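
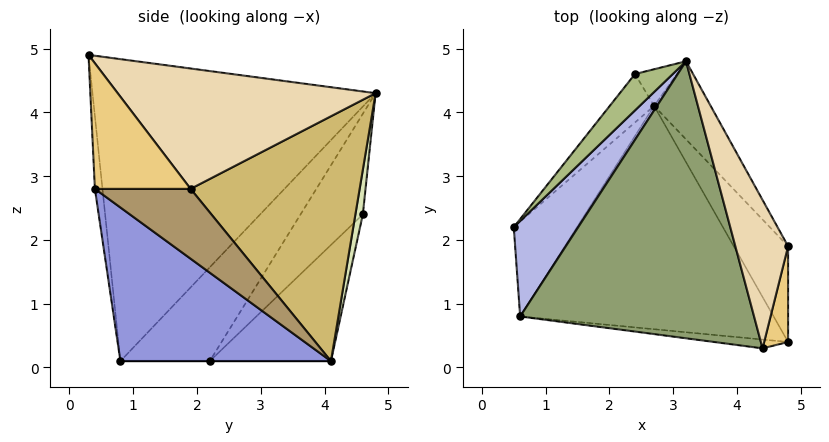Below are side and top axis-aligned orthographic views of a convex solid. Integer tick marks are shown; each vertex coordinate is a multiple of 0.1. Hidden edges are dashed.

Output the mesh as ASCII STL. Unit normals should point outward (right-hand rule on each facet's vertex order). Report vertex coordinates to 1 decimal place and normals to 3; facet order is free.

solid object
 facet normal -0.057 -0.997 -0.058
  outer loop
   vertex 0.6 0.8 0.1
   vertex 4.8 0.4 2.8
   vertex 4.4 0.3 4.9
  endloop
 endfacet
 facet normal 0.000 0.000 -1.000
  outer loop
   vertex 0.6 0.8 0.1
   vertex 0.5 2.2 0.1
   vertex 2.7 4.1 0.1
  endloop
 endfacet
 facet normal 0.492 -0.313 -0.812
  outer loop
   vertex 0.6 0.8 0.1
   vertex 2.7 4.1 0.1
   vertex 4.8 0.4 2.8
  endloop
 endfacet
 facet normal -0.823 -0.059 0.565
  outer loop
   vertex 0.6 0.8 0.1
   vertex 3.2 4.8 4.3
   vertex 0.5 2.2 0.1
  endloop
 endfacet
 facet normal -0.784 -0.128 0.607
  outer loop
   vertex 0.6 0.8 0.1
   vertex 4.4 0.3 4.9
   vertex 3.2 4.8 4.3
  endloop
 endfacet
 facet normal -0.868 0.375 0.326
  outer loop
   vertex 2.4 4.6 2.4
   vertex 0.5 2.2 0.1
   vertex 3.2 4.8 4.3
  endloop
 endfacet
 facet normal -0.634 0.734 -0.242
  outer loop
   vertex 2.4 4.6 2.4
   vertex 2.7 4.1 0.1
   vertex 0.5 2.2 0.1
  endloop
 endfacet
 facet normal 0.196 0.963 -0.184
  outer loop
   vertex 2.4 4.6 2.4
   vertex 3.2 4.8 4.3
   vertex 2.7 4.1 0.1
  endloop
 endfacet
 facet normal 0.789 0.000 -0.614
  outer loop
   vertex 4.8 1.9 2.8
   vertex 4.8 0.4 2.8
   vertex 2.7 4.1 0.1
  endloop
 endfacet
 facet normal 0.815 0.547 -0.188
  outer loop
   vertex 4.8 1.9 2.8
   vertex 2.7 4.1 0.1
   vertex 3.2 4.8 4.3
  endloop
 endfacet
 facet normal 0.982 0.000 0.187
  outer loop
   vertex 4.8 1.9 2.8
   vertex 4.4 0.3 4.9
   vertex 4.8 0.4 2.8
  endloop
 endfacet
 facet normal 0.878 0.285 0.385
  outer loop
   vertex 4.8 1.9 2.8
   vertex 3.2 4.8 4.3
   vertex 4.4 0.3 4.9
  endloop
 endfacet
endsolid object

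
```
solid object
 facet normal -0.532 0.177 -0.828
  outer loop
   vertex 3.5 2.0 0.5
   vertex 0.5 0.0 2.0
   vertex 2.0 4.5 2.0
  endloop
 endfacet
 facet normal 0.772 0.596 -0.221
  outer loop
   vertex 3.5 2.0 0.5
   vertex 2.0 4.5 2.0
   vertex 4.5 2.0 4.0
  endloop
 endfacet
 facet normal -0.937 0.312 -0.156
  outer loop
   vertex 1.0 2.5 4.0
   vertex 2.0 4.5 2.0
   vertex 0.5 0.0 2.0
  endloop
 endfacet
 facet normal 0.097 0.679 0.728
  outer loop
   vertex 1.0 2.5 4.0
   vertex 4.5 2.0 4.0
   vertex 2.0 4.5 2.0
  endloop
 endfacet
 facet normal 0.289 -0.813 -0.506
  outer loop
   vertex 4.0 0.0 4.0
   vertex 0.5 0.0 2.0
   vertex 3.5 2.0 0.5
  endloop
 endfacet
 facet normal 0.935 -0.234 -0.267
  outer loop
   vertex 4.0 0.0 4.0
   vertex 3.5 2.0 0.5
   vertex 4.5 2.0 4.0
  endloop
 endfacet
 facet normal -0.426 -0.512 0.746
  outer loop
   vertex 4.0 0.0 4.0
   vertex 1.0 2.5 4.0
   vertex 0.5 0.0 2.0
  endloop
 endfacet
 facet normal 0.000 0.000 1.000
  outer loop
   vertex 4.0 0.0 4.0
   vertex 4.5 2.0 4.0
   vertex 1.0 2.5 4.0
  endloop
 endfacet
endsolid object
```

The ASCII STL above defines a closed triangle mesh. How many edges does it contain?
12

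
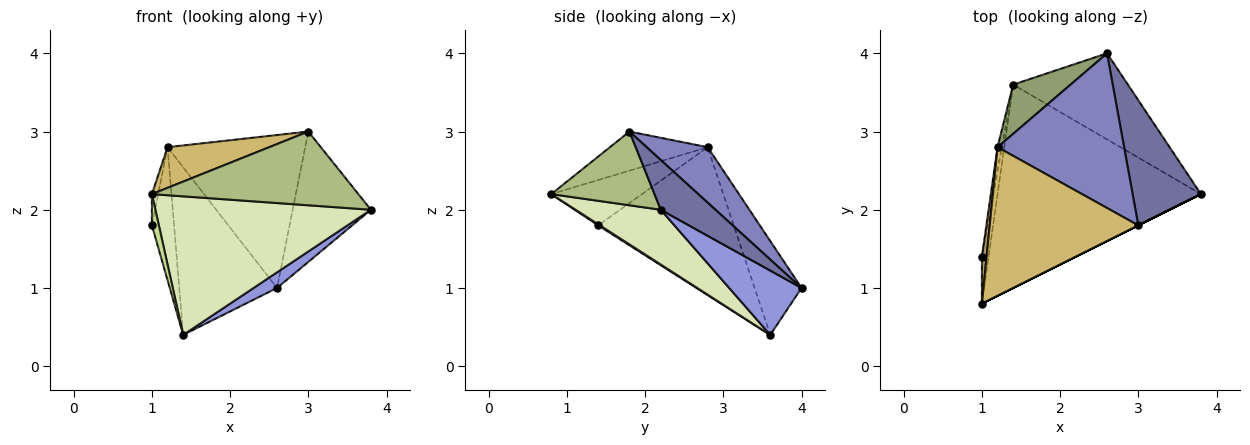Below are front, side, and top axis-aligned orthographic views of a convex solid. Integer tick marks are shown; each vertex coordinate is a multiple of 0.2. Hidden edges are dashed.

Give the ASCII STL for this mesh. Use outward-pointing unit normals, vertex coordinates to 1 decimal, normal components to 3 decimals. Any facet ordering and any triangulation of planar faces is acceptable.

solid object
 facet normal 0.451 0.644 0.618
  outer loop
   vertex 3.0 1.8 3.0
   vertex 3.8 2.2 2.0
   vertex 2.6 4.0 1.0
  endloop
 endfacet
 facet normal 0.297 0.671 0.679
  outer loop
   vertex 1.2 2.8 2.8
   vertex 3.0 1.8 3.0
   vertex 2.6 4.0 1.0
  endloop
 endfacet
 facet normal 0.483 -0.157 -0.862
  outer loop
   vertex 1.4 3.6 0.4
   vertex 2.6 4.0 1.0
   vertex 3.8 2.2 2.0
  endloop
 endfacet
 facet normal -0.987 0.161 -0.028
  outer loop
   vertex 1.4 3.6 0.4
   vertex 1.0 1.4 1.8
   vertex 1.2 2.8 2.8
  endloop
 endfacet
 facet normal -0.418 0.872 0.256
  outer loop
   vertex 1.4 3.6 0.4
   vertex 1.2 2.8 2.8
   vertex 2.6 4.0 1.0
  endloop
 endfacet
 facet normal 0.447 -0.894 0.000
  outer loop
   vertex 1.0 0.8 2.2
   vertex 3.8 2.2 2.0
   vertex 3.0 1.8 3.0
  endloop
 endfacet
 facet normal 0.137 -0.549 -0.824
  outer loop
   vertex 1.0 0.8 2.2
   vertex 1.0 1.4 1.8
   vertex 1.4 3.6 0.4
  endloop
 endfacet
 facet normal 0.217 -0.550 -0.807
  outer loop
   vertex 1.0 0.8 2.2
   vertex 1.4 3.6 0.4
   vertex 3.8 2.2 2.0
  endloop
 endfacet
 facet normal -0.992 0.068 0.103
  outer loop
   vertex 1.0 0.8 2.2
   vertex 1.2 2.8 2.8
   vertex 1.0 1.4 1.8
  endloop
 endfacet
 facet normal -0.246 -0.256 0.935
  outer loop
   vertex 1.0 0.8 2.2
   vertex 3.0 1.8 3.0
   vertex 1.2 2.8 2.8
  endloop
 endfacet
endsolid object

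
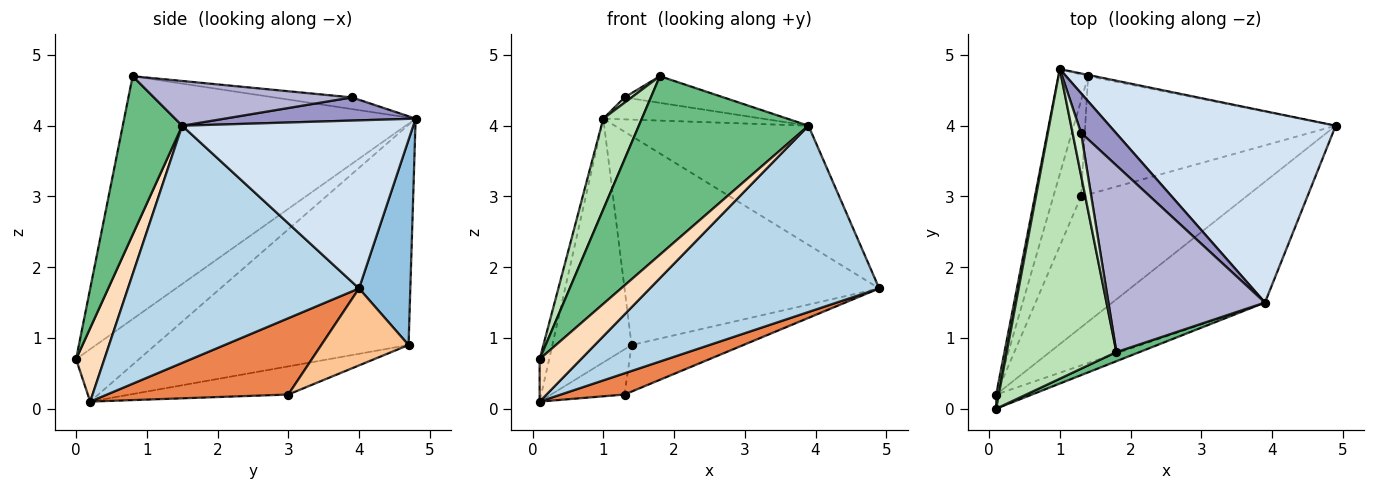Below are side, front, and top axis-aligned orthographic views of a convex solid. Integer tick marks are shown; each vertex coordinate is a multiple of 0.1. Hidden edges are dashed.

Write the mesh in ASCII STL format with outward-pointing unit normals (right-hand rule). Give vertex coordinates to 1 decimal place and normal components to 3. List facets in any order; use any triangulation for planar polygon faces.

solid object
 facet normal -0.947 0.296 -0.128
  outer loop
   vertex 1.4 4.7 0.9
   vertex 0.1 0.2 0.1
   vertex 1.0 4.8 4.1
  endloop
 endfacet
 facet normal 0.197 0.980 -0.006
  outer loop
   vertex 1.4 4.7 0.9
   vertex 1.0 4.8 4.1
   vertex 4.9 4.0 1.7
  endloop
 endfacet
 facet normal 0.646 -0.641 -0.416
  outer loop
   vertex 3.9 1.5 4.0
   vertex 0.1 0.2 0.1
   vertex 4.9 4.0 1.7
  endloop
 endfacet
 facet normal 0.534 0.447 0.718
  outer loop
   vertex 3.9 1.5 4.0
   vertex 4.9 4.0 1.7
   vertex 1.0 4.8 4.1
  endloop
 endfacet
 facet normal 0.415 -0.146 -0.898
  outer loop
   vertex 1.3 3.0 0.2
   vertex 4.9 4.0 1.7
   vertex 0.1 0.2 0.1
  endloop
 endfacet
 facet normal -0.677 0.314 -0.666
  outer loop
   vertex 1.3 3.0 0.2
   vertex 0.1 0.2 0.1
   vertex 1.4 4.7 0.9
  endloop
 endfacet
 facet normal 0.275 0.352 -0.895
  outer loop
   vertex 1.3 3.0 0.2
   vertex 1.4 4.7 0.9
   vertex 4.9 4.0 1.7
  endloop
 endfacet
 facet normal 0.544 -0.796 -0.265
  outer loop
   vertex 0.1 0.0 0.7
   vertex 0.1 0.2 0.1
   vertex 3.9 1.5 4.0
  endloop
 endfacet
 facet normal 0.330 -0.943 0.048
  outer loop
   vertex 0.1 0.0 0.7
   vertex 3.9 1.5 4.0
   vertex 1.8 0.8 4.7
  endloop
 endfacet
 facet normal -0.987 0.150 0.050
  outer loop
   vertex 0.1 0.0 0.7
   vertex 1.0 4.8 4.1
   vertex 0.1 0.2 0.1
  endloop
 endfacet
 facet normal -0.905 -0.120 0.409
  outer loop
   vertex 0.1 0.0 0.7
   vertex 1.8 0.8 4.7
   vertex 1.0 4.8 4.1
  endloop
 endfacet
 facet normal -0.807 -0.073 0.587
  outer loop
   vertex 1.3 3.9 4.4
   vertex 1.0 4.8 4.1
   vertex 1.8 0.8 4.7
  endloop
 endfacet
 facet normal 0.504 0.420 0.755
  outer loop
   vertex 1.3 3.9 4.4
   vertex 3.9 1.5 4.0
   vertex 1.0 4.8 4.1
  endloop
 endfacet
 facet normal 0.272 0.136 0.953
  outer loop
   vertex 1.3 3.9 4.4
   vertex 1.8 0.8 4.7
   vertex 3.9 1.5 4.0
  endloop
 endfacet
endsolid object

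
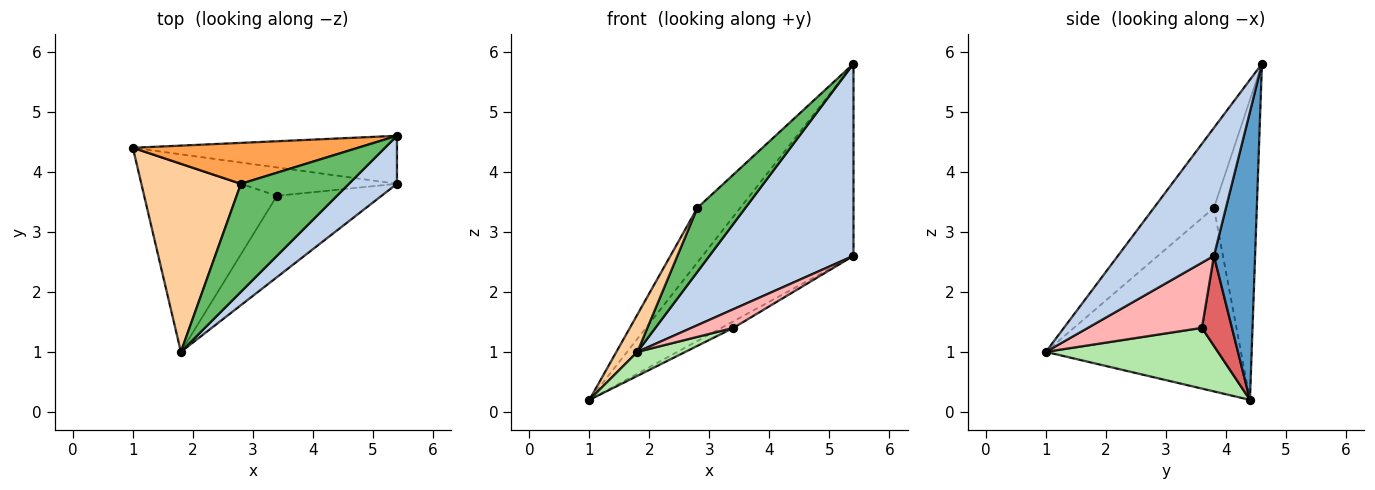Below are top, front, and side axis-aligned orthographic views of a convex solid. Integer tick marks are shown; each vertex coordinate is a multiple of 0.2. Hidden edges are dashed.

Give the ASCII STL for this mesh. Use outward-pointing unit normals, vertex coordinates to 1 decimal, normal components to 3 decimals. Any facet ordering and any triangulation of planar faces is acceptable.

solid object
 facet normal 0.256 0.938 -0.234
  outer loop
   vertex 5.4 3.8 2.6
   vertex 1.0 4.4 0.2
   vertex 5.4 4.6 5.8
  endloop
 endfacet
 facet normal 0.543 -0.815 0.204
  outer loop
   vertex 5.4 3.8 2.6
   vertex 5.4 4.6 5.8
   vertex 1.8 1.0 1.0
  endloop
 endfacet
 facet normal -0.625 0.625 0.469
  outer loop
   vertex 2.8 3.8 3.4
   vertex 5.4 4.6 5.8
   vertex 1.0 4.4 0.2
  endloop
 endfacet
 facet normal -0.875 -0.094 0.475
  outer loop
   vertex 2.8 3.8 3.4
   vertex 1.0 4.4 0.2
   vertex 1.8 1.0 1.0
  endloop
 endfacet
 facet normal -0.537 -0.430 0.726
  outer loop
   vertex 2.8 3.8 3.4
   vertex 1.8 1.0 1.0
   vertex 5.4 4.6 5.8
  endloop
 endfacet
 facet normal 0.413 -0.115 -0.903
  outer loop
   vertex 3.4 3.6 1.4
   vertex 1.8 1.0 1.0
   vertex 1.0 4.4 0.2
  endloop
 endfacet
 facet normal 0.490 0.196 -0.849
  outer loop
   vertex 3.4 3.6 1.4
   vertex 1.0 4.4 0.2
   vertex 5.4 3.8 2.6
  endloop
 endfacet
 facet normal 0.519 -0.191 -0.833
  outer loop
   vertex 3.4 3.6 1.4
   vertex 5.4 3.8 2.6
   vertex 1.8 1.0 1.0
  endloop
 endfacet
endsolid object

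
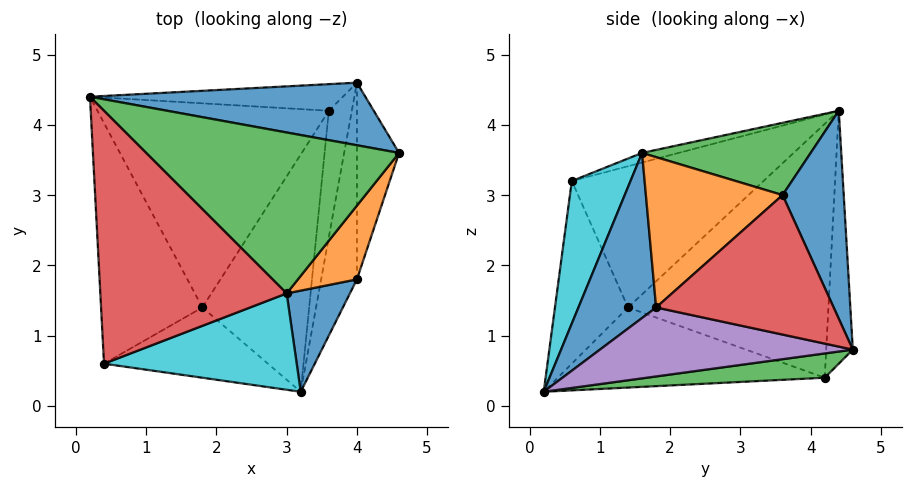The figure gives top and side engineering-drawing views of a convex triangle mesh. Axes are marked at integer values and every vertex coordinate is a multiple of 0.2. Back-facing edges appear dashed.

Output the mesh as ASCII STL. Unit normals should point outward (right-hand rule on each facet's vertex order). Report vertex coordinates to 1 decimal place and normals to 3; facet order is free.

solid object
 facet normal 0.257 0.904 0.341
  outer loop
   vertex 4.0 4.6 0.8
   vertex 0.2 4.4 4.2
   vertex 4.6 3.6 3.0
  endloop
 endfacet
 facet normal -0.408 0.816 -0.408
  outer loop
   vertex 3.6 4.2 0.4
   vertex 0.2 4.4 4.2
   vertex 4.0 4.6 0.8
  endloop
 endfacet
 facet normal 0.725 -0.038 -0.687
  outer loop
   vertex 3.6 4.2 0.4
   vertex 4.0 4.6 0.8
   vertex 3.2 0.2 0.2
  endloop
 endfacet
 facet normal 0.955 -0.062 -0.289
  outer loop
   vertex 4.0 1.8 1.4
   vertex 4.0 4.6 0.8
   vertex 4.6 3.6 3.0
  endloop
 endfacet
 facet normal 0.883 -0.098 -0.458
  outer loop
   vertex 4.0 1.8 1.4
   vertex 3.2 0.2 0.2
   vertex 4.0 4.6 0.8
  endloop
 endfacet
 facet normal -0.730 -0.196 -0.655
  outer loop
   vertex 1.8 1.4 1.4
   vertex 3.2 0.2 0.2
   vertex 0.4 0.6 3.2
  endloop
 endfacet
 facet normal -0.597 0.100 -0.796
  outer loop
   vertex 1.8 1.4 1.4
   vertex 3.6 4.2 0.4
   vertex 3.2 0.2 0.2
  endloop
 endfacet
 facet normal -0.808 0.110 -0.579
  outer loop
   vertex 1.8 1.4 1.4
   vertex 0.4 0.6 3.2
   vertex 0.2 4.4 4.2
  endloop
 endfacet
 facet normal -0.720 0.228 -0.656
  outer loop
   vertex 1.8 1.4 1.4
   vertex 0.2 4.4 4.2
   vertex 3.6 4.2 0.4
  endloop
 endfacet
 facet normal 0.281 -0.882 0.380
  outer loop
   vertex 3.0 1.6 3.6
   vertex 0.4 0.6 3.2
   vertex 3.2 0.2 0.2
  endloop
 endfacet
 facet normal 0.752 -0.592 0.288
  outer loop
   vertex 3.0 1.6 3.6
   vertex 3.2 0.2 0.2
   vertex 4.0 1.8 1.4
  endloop
 endfacet
 facet normal 0.786 -0.536 0.308
  outer loop
   vertex 3.0 1.6 3.6
   vertex 4.0 1.8 1.4
   vertex 4.6 3.6 3.0
  endloop
 endfacet
 facet normal 0.274 0.069 0.959
  outer loop
   vertex 3.0 1.6 3.6
   vertex 4.6 3.6 3.0
   vertex 0.2 4.4 4.2
  endloop
 endfacet
 facet normal -0.050 -0.257 0.965
  outer loop
   vertex 3.0 1.6 3.6
   vertex 0.2 4.4 4.2
   vertex 0.4 0.6 3.2
  endloop
 endfacet
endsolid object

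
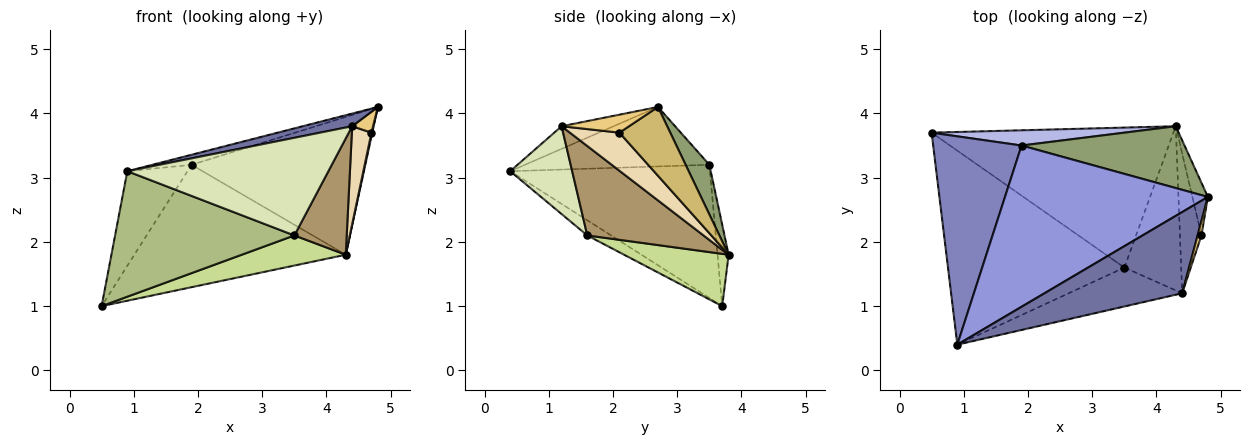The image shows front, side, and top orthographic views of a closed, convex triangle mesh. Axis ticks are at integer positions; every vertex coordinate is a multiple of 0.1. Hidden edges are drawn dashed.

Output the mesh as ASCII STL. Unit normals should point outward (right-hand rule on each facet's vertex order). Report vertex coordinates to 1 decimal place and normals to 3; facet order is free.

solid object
 facet normal -0.160 -0.152 0.975
  outer loop
   vertex 4.4 1.2 3.8
   vertex 4.8 2.7 4.1
   vertex 0.9 0.4 3.1
  endloop
 endfacet
 facet normal -0.808 0.243 0.536
  outer loop
   vertex 1.9 3.5 3.2
   vertex 0.5 3.7 1.0
   vertex 0.9 0.4 3.1
  endloop
 endfacet
 facet normal -0.281 0.060 0.958
  outer loop
   vertex 1.9 3.5 3.2
   vertex 0.9 0.4 3.1
   vertex 4.8 2.7 4.1
  endloop
 endfacet
 facet normal -0.052 0.991 0.123
  outer loop
   vertex 1.9 3.5 3.2
   vertex 4.3 3.8 1.8
   vertex 0.5 3.7 1.0
  endloop
 endfacet
 facet normal 0.124 0.905 0.406
  outer loop
   vertex 1.9 3.5 3.2
   vertex 4.8 2.7 4.1
   vertex 4.3 3.8 1.8
  endloop
 endfacet
 facet normal -0.072 -0.542 -0.837
  outer loop
   vertex 3.5 1.6 2.1
   vertex 0.9 0.4 3.1
   vertex 0.5 3.7 1.0
  endloop
 endfacet
 facet normal 0.207 -0.206 -0.957
  outer loop
   vertex 3.5 1.6 2.1
   vertex 0.5 3.7 1.0
   vertex 4.3 3.8 1.8
  endloop
 endfacet
 facet normal 0.275 -0.893 -0.356
  outer loop
   vertex 3.5 1.6 2.1
   vertex 4.4 1.2 3.8
   vertex 0.9 0.4 3.1
  endloop
 endfacet
 facet normal 0.789 -0.355 -0.501
  outer loop
   vertex 3.5 1.6 2.1
   vertex 4.3 3.8 1.8
   vertex 4.4 1.2 3.8
  endloop
 endfacet
 facet normal 0.975 -0.016 -0.220
  outer loop
   vertex 4.7 2.1 3.7
   vertex 4.3 3.8 1.8
   vertex 4.8 2.7 4.1
  endloop
 endfacet
 facet normal 0.936 -0.290 0.201
  outer loop
   vertex 4.7 2.1 3.7
   vertex 4.8 2.7 4.1
   vertex 4.4 1.2 3.8
  endloop
 endfacet
 facet normal 0.823 -0.326 -0.465
  outer loop
   vertex 4.7 2.1 3.7
   vertex 4.4 1.2 3.8
   vertex 4.3 3.8 1.8
  endloop
 endfacet
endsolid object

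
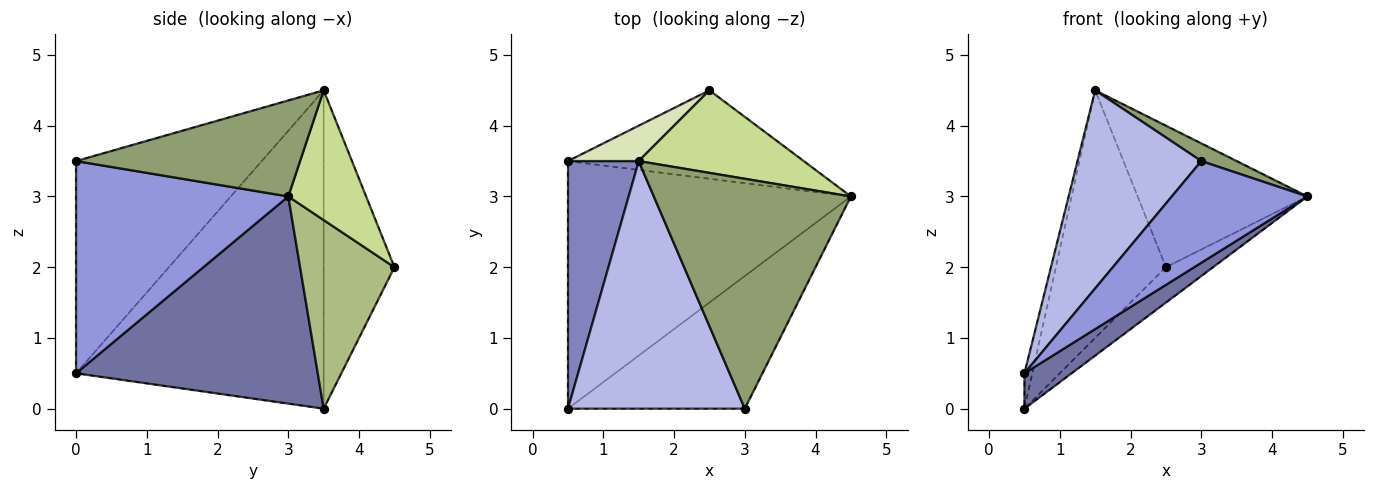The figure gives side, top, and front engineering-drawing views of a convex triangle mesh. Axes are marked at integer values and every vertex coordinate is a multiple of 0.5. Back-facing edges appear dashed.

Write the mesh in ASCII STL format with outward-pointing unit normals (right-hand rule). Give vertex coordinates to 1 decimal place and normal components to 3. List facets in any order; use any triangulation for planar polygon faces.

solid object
 facet normal 0.587 -0.115 -0.802
  outer loop
   vertex 0.5 3.5 0.0
   vertex 4.5 3.0 3.0
   vertex 0.5 0.0 0.5
  endloop
 endfacet
 facet normal -0.976 0.031 0.217
  outer loop
   vertex 1.5 3.5 4.5
   vertex 0.5 3.5 0.0
   vertex 0.5 0.0 0.5
  endloop
 endfacet
 facet normal 0.690 -0.441 -0.575
  outer loop
   vertex 3.0 0.0 3.5
   vertex 0.5 0.0 0.5
   vertex 4.5 3.0 3.0
  endloop
 endfacet
 facet normal -0.684 -0.456 0.570
  outer loop
   vertex 3.0 0.0 3.5
   vertex 1.5 3.5 4.5
   vertex 0.5 0.0 0.5
  endloop
 endfacet
 facet normal 0.437 -0.069 0.897
  outer loop
   vertex 3.0 0.0 3.5
   vertex 4.5 3.0 3.0
   vertex 1.5 3.5 4.5
  endloop
 endfacet
 facet normal 0.596 0.298 -0.745
  outer loop
   vertex 2.5 4.5 2.0
   vertex 4.5 3.0 3.0
   vertex 0.5 3.5 0.0
  endloop
 endfacet
 facet normal 0.368 0.803 0.468
  outer loop
   vertex 2.5 4.5 2.0
   vertex 1.5 3.5 4.5
   vertex 4.5 3.0 3.0
  endloop
 endfacet
 facet normal -0.537 0.835 0.119
  outer loop
   vertex 2.5 4.5 2.0
   vertex 0.5 3.5 0.0
   vertex 1.5 3.5 4.5
  endloop
 endfacet
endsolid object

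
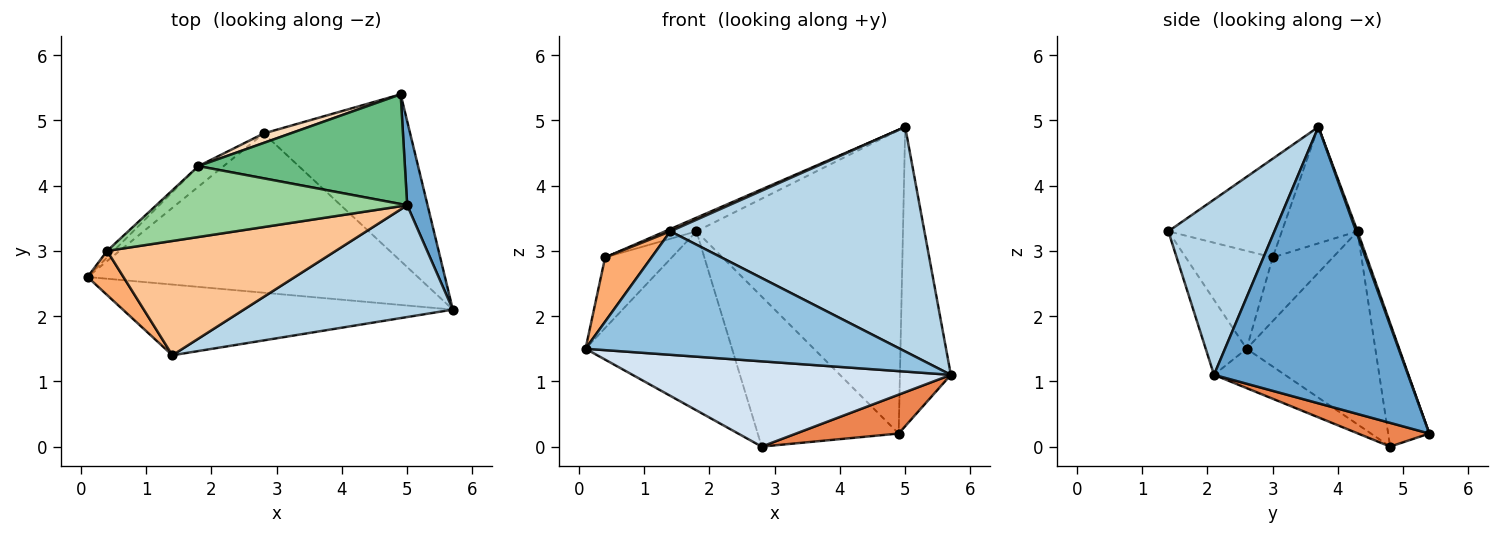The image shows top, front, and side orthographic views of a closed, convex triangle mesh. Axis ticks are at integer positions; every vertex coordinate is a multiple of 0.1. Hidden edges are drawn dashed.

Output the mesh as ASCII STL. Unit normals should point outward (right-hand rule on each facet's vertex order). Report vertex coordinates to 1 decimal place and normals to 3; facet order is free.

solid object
 facet normal 0.965 0.253 0.071
  outer loop
   vertex 5.0 3.7 4.9
   vertex 5.7 2.1 1.1
   vertex 4.9 5.4 0.2
  endloop
 endfacet
 facet normal -0.112 -0.862 -0.494
  outer loop
   vertex 1.4 1.4 3.3
   vertex 0.1 2.6 1.5
   vertex 5.7 2.1 1.1
  endloop
 endfacet
 facet normal 0.350 -0.838 0.418
  outer loop
   vertex 1.4 1.4 3.3
   vertex 5.7 2.1 1.1
   vertex 5.0 3.7 4.9
  endloop
 endfacet
 facet normal -0.105 -0.469 -0.877
  outer loop
   vertex 2.8 4.8 0.0
   vertex 5.7 2.1 1.1
   vertex 0.1 2.6 1.5
  endloop
 endfacet
 facet normal 0.156 -0.225 -0.962
  outer loop
   vertex 2.8 4.8 0.0
   vertex 4.9 5.4 0.2
   vertex 5.7 2.1 1.1
  endloop
 endfacet
 facet normal -0.840 -0.448 0.308
  outer loop
   vertex 0.4 3.0 2.9
   vertex 0.1 2.6 1.5
   vertex 1.4 1.4 3.3
  endloop
 endfacet
 facet normal -0.396 -0.018 0.918
  outer loop
   vertex 0.4 3.0 2.9
   vertex 1.4 1.4 3.3
   vertex 5.0 3.7 4.9
  endloop
 endfacet
 facet normal -0.280 0.958 0.060
  outer loop
   vertex 1.8 4.3 3.3
   vertex 4.9 5.4 0.2
   vertex 2.8 4.8 0.0
  endloop
 endfacet
 facet normal 0.006 0.940 0.340
  outer loop
   vertex 1.8 4.3 3.3
   vertex 5.0 3.7 4.9
   vertex 4.9 5.4 0.2
  endloop
 endfacet
 facet normal -0.415 0.172 0.894
  outer loop
   vertex 1.8 4.3 3.3
   vertex 0.4 3.0 2.9
   vertex 5.0 3.7 4.9
  endloop
 endfacet
 facet normal -0.658 0.748 -0.086
  outer loop
   vertex 1.8 4.3 3.3
   vertex 2.8 4.8 0.0
   vertex 0.1 2.6 1.5
  endloop
 endfacet
 facet normal -0.668 0.741 -0.068
  outer loop
   vertex 1.8 4.3 3.3
   vertex 0.1 2.6 1.5
   vertex 0.4 3.0 2.9
  endloop
 endfacet
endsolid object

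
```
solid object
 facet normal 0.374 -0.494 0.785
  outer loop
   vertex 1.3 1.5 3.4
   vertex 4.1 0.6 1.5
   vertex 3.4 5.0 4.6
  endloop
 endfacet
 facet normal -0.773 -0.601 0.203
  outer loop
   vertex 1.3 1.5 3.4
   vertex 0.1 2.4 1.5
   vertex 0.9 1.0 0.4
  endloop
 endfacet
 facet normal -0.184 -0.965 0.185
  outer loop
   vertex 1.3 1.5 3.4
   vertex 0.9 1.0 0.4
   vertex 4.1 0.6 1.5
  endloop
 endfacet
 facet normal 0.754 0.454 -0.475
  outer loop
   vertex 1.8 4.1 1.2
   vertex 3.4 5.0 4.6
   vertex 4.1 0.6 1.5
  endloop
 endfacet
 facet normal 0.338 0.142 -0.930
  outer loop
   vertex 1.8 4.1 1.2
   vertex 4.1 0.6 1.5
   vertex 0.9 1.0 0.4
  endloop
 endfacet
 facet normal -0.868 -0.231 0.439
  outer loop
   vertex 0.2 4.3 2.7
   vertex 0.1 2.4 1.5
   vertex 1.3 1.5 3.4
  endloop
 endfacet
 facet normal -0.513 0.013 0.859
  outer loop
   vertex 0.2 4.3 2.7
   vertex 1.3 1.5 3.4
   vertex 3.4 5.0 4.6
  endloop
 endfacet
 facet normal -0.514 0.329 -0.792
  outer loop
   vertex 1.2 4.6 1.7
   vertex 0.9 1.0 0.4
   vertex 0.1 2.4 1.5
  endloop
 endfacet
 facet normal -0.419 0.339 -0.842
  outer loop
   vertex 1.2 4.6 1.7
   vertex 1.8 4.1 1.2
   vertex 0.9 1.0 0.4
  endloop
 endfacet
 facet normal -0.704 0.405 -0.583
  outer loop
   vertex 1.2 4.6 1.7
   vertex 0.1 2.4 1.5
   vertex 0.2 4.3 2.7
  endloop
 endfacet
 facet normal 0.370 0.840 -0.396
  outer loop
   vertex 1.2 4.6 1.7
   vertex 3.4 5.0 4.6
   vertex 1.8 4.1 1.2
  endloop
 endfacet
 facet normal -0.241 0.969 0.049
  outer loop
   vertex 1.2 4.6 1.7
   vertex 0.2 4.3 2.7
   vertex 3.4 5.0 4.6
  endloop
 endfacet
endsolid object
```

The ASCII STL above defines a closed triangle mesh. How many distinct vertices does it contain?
8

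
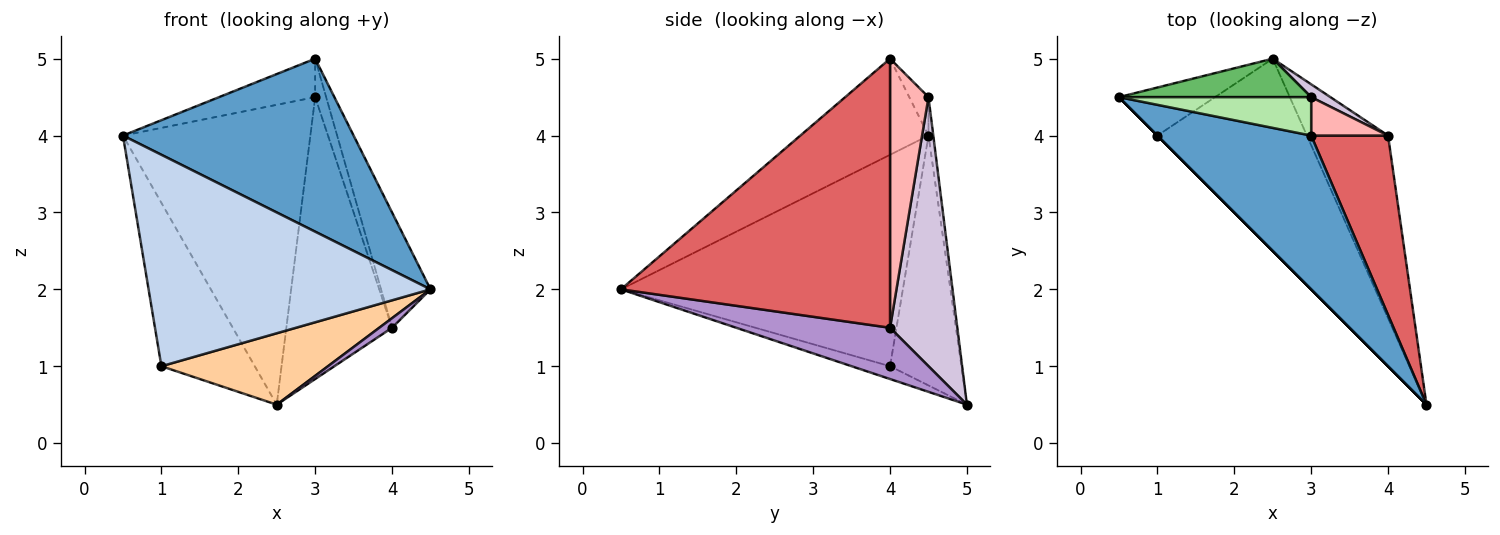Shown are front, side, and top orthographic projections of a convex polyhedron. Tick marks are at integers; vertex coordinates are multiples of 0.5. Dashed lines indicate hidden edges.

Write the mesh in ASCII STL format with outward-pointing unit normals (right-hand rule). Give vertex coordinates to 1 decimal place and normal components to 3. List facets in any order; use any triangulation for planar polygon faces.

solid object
 facet normal -0.383 -0.690 0.614
  outer loop
   vertex 3.0 4.0 5.0
   vertex 0.5 4.5 4.0
   vertex 4.5 0.5 2.0
  endloop
 endfacet
 facet normal -0.707 -0.707 0.000
  outer loop
   vertex 1.0 4.0 1.0
   vertex 4.5 0.5 2.0
   vertex 0.5 4.5 4.0
  endloop
 endfacet
 facet normal -0.592 0.774 -0.228
  outer loop
   vertex 1.0 4.0 1.0
   vertex 0.5 4.5 4.0
   vertex 2.5 5.0 0.5
  endloop
 endfacet
 facet normal -0.080 -0.347 -0.934
  outer loop
   vertex 1.0 4.0 1.0
   vertex 2.5 5.0 0.5
   vertex 4.5 0.5 2.0
  endloop
 endfacet
 facet normal -0.025 0.992 0.127
  outer loop
   vertex 3.0 4.5 4.5
   vertex 2.5 5.0 0.5
   vertex 0.5 4.5 4.0
  endloop
 endfacet
 facet normal -0.140 0.700 0.700
  outer loop
   vertex 3.0 4.5 4.5
   vertex 0.5 4.5 4.0
   vertex 3.0 4.0 5.0
  endloop
 endfacet
 facet normal 0.947 0.174 0.271
  outer loop
   vertex 4.0 4.0 1.5
   vertex 3.0 4.0 5.0
   vertex 4.5 0.5 2.0
  endloop
 endfacet
 facet normal 0.927 0.265 0.265
  outer loop
   vertex 4.0 4.0 1.5
   vertex 3.0 4.5 4.5
   vertex 3.0 4.0 5.0
  endloop
 endfacet
 facet normal 0.533 -0.044 -0.845
  outer loop
   vertex 4.0 4.0 1.5
   vertex 4.5 0.5 2.0
   vertex 2.5 5.0 0.5
  endloop
 endfacet
 facet normal 0.536 0.843 0.038
  outer loop
   vertex 4.0 4.0 1.5
   vertex 2.5 5.0 0.5
   vertex 3.0 4.5 4.5
  endloop
 endfacet
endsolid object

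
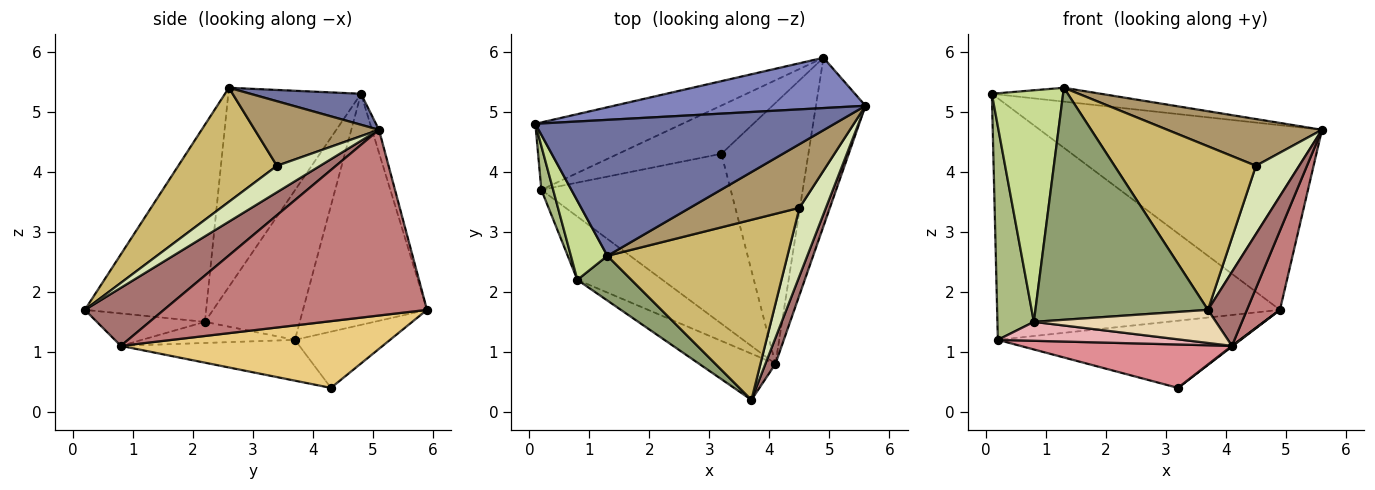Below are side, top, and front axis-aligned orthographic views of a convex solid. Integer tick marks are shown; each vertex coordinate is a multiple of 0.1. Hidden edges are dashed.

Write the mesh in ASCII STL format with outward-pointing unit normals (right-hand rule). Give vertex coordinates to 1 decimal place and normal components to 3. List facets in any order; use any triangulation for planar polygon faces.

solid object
 facet normal 0.102 0.101 0.990
  outer loop
   vertex 1.3 2.6 5.4
   vertex 5.6 5.1 4.7
   vertex 0.1 4.8 5.3
  endloop
 endfacet
 facet normal -0.024 0.965 0.263
  outer loop
   vertex 4.9 5.9 1.7
   vertex 0.1 4.8 5.3
   vertex 5.6 5.1 4.7
  endloop
 endfacet
 facet normal -0.389 0.887 -0.248
  outer loop
   vertex 4.9 5.9 1.7
   vertex 0.2 3.7 1.2
   vertex 0.1 4.8 5.3
  endloop
 endfacet
 facet normal -0.303 0.774 -0.556
  outer loop
   vertex 4.9 5.9 1.7
   vertex 3.2 4.3 0.4
   vertex 0.2 3.7 1.2
  endloop
 endfacet
 facet normal -0.568 -0.808 0.156
  outer loop
   vertex 0.8 2.2 1.5
   vertex 3.7 0.2 1.7
   vertex 1.3 2.6 5.4
  endloop
 endfacet
 facet normal -0.931 -0.358 0.073
  outer loop
   vertex 0.8 2.2 1.5
   vertex 0.1 4.8 5.3
   vertex 0.2 3.7 1.2
  endloop
 endfacet
 facet normal -0.870 -0.467 0.159
  outer loop
   vertex 0.8 2.2 1.5
   vertex 1.3 2.6 5.4
   vertex 0.1 4.8 5.3
  endloop
 endfacet
 facet normal 0.577 -0.577 0.577
  outer loop
   vertex 4.5 3.4 4.1
   vertex 3.7 0.2 1.7
   vertex 5.6 5.1 4.7
  endloop
 endfacet
 facet normal 0.429 -0.535 0.728
  outer loop
   vertex 4.5 3.4 4.1
   vertex 5.6 5.1 4.7
   vertex 1.3 2.6 5.4
  endloop
 endfacet
 facet normal 0.424 -0.609 0.670
  outer loop
   vertex 4.5 3.4 4.1
   vertex 1.3 2.6 5.4
   vertex 3.7 0.2 1.7
  endloop
 endfacet
 facet normal 0.609 -0.002 -0.793
  outer loop
   vertex 4.1 0.8 1.1
   vertex 3.2 4.3 0.4
   vertex 4.9 5.9 1.7
  endloop
 endfacet
 facet normal -0.327 -0.550 -0.768
  outer loop
   vertex 4.1 0.8 1.1
   vertex 3.7 0.2 1.7
   vertex 0.8 2.2 1.5
  endloop
 endfacet
 facet normal 0.886 -0.437 0.153
  outer loop
   vertex 4.1 0.8 1.1
   vertex 5.6 5.1 4.7
   vertex 3.7 0.2 1.7
  endloop
 endfacet
 facet normal 0.959 -0.120 -0.256
  outer loop
   vertex 4.1 0.8 1.1
   vertex 4.9 5.9 1.7
   vertex 5.6 5.1 4.7
  endloop
 endfacet
 facet normal -0.204 -0.242 -0.948
  outer loop
   vertex 4.1 0.8 1.1
   vertex 0.2 3.7 1.2
   vertex 3.2 4.3 0.4
  endloop
 endfacet
 facet normal -0.231 -0.279 -0.932
  outer loop
   vertex 4.1 0.8 1.1
   vertex 0.8 2.2 1.5
   vertex 0.2 3.7 1.2
  endloop
 endfacet
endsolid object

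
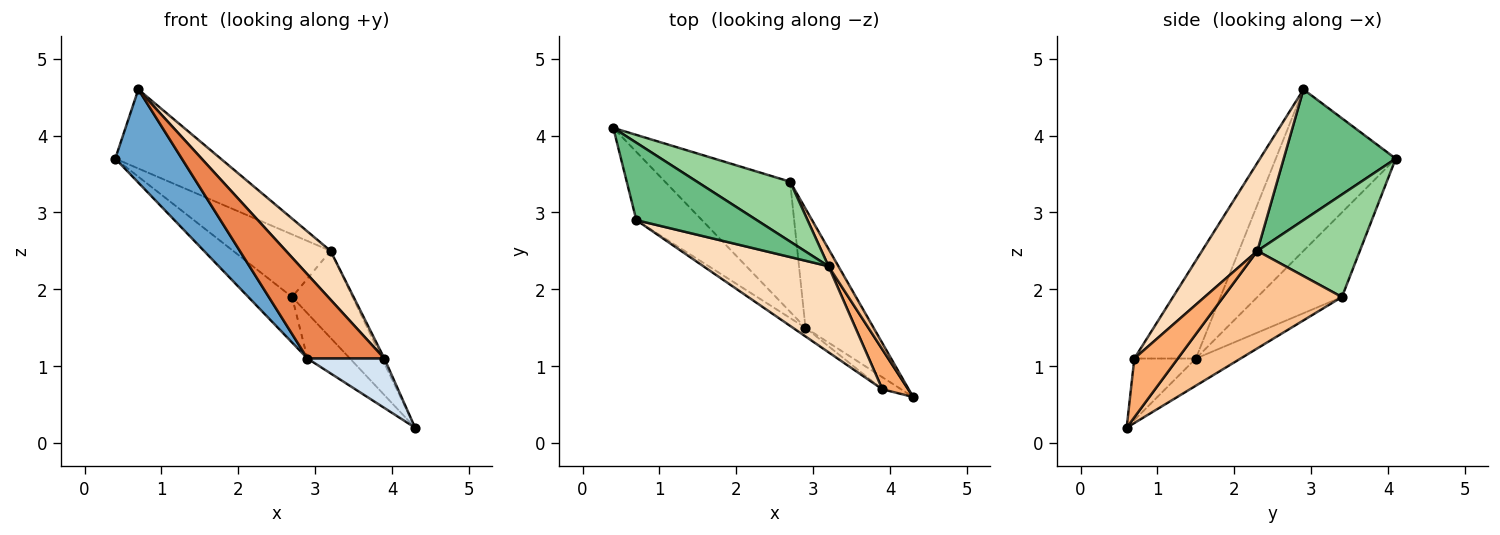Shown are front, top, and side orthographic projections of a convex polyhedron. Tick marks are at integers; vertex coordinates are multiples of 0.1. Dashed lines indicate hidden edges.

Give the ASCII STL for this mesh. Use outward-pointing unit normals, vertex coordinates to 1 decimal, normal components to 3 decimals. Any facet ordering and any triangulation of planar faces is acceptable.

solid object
 facet normal -0.824 -0.457 -0.335
  outer loop
   vertex 2.9 1.5 1.1
   vertex 0.7 2.9 4.6
   vertex 0.4 4.1 3.7
  endloop
 endfacet
 facet normal -0.538 0.278 -0.796
  outer loop
   vertex 2.9 1.5 1.1
   vertex 0.4 4.1 3.7
   vertex 2.7 3.4 1.9
  endloop
 endfacet
 facet normal -0.350 0.332 -0.876
  outer loop
   vertex 2.9 1.5 1.1
   vertex 2.7 3.4 1.9
   vertex 4.3 0.6 0.2
  endloop
 endfacet
 facet normal -0.614 -0.767 -0.187
  outer loop
   vertex 2.9 1.5 1.1
   vertex 4.3 0.6 0.2
   vertex 3.9 0.7 1.1
  endloop
 endfacet
 facet normal -0.623 -0.778 -0.080
  outer loop
   vertex 2.9 1.5 1.1
   vertex 3.9 0.7 1.1
   vertex 0.7 2.9 4.6
  endloop
 endfacet
 facet normal 0.915 0.049 0.401
  outer loop
   vertex 3.2 2.3 2.5
   vertex 3.9 0.7 1.1
   vertex 4.3 0.6 0.2
  endloop
 endfacet
 facet normal 0.887 0.452 0.090
  outer loop
   vertex 3.2 2.3 2.5
   vertex 4.3 0.6 0.2
   vertex 2.7 3.4 1.9
  endloop
 endfacet
 facet normal 0.522 -0.421 0.742
  outer loop
   vertex 3.2 2.3 2.5
   vertex 0.7 2.9 4.6
   vertex 3.9 0.7 1.1
  endloop
 endfacet
 facet normal 0.605 0.569 0.557
  outer loop
   vertex 3.2 2.3 2.5
   vertex 0.4 4.1 3.7
   vertex 0.7 2.9 4.6
  endloop
 endfacet
 facet normal 0.605 0.575 0.550
  outer loop
   vertex 3.2 2.3 2.5
   vertex 2.7 3.4 1.9
   vertex 0.4 4.1 3.7
  endloop
 endfacet
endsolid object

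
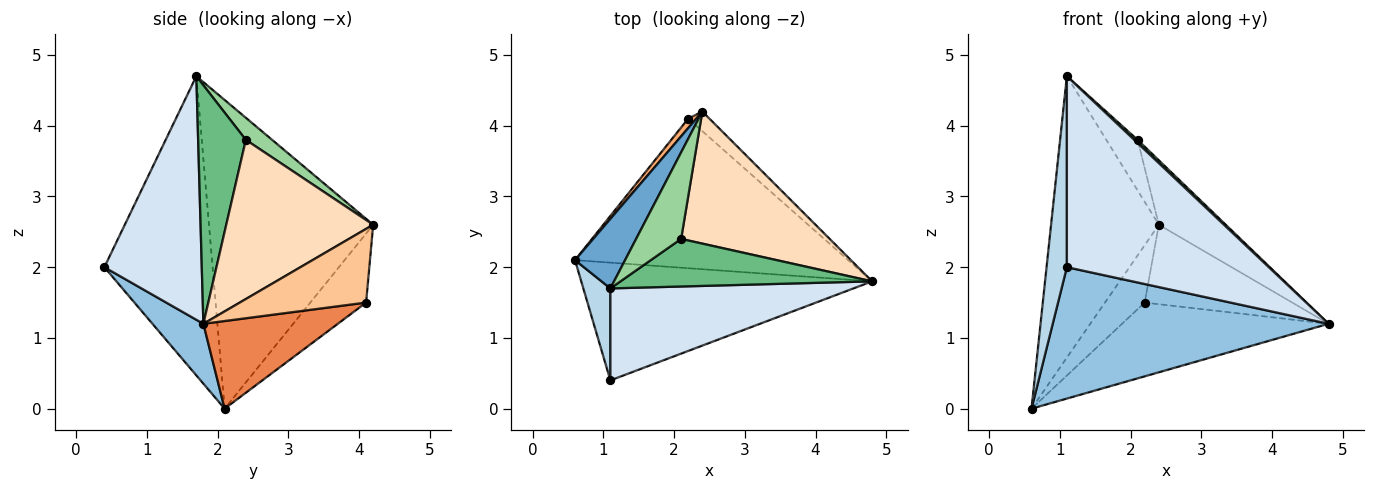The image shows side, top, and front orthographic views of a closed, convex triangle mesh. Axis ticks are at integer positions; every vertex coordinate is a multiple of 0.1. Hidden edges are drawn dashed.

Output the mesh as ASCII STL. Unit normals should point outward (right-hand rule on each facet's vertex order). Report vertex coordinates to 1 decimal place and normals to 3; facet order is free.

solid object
 facet normal -0.828 0.544 0.134
  outer loop
   vertex 1.1 1.7 4.7
   vertex 2.4 4.2 2.6
   vertex 0.6 2.1 0.0
  endloop
 endfacet
 facet normal 0.136 -0.738 -0.661
  outer loop
   vertex 1.1 0.4 2.0
   vertex 0.6 2.1 0.0
   vertex 4.8 1.8 1.2
  endloop
 endfacet
 facet normal -0.979 -0.184 0.089
  outer loop
   vertex 1.1 0.4 2.0
   vertex 1.1 1.7 4.7
   vertex 0.6 2.1 0.0
  endloop
 endfacet
 facet normal 0.399 -0.826 0.398
  outer loop
   vertex 1.1 0.4 2.0
   vertex 4.8 1.8 1.2
   vertex 1.1 1.7 4.7
  endloop
 endfacet
 facet normal 0.277 0.425 -0.862
  outer loop
   vertex 2.2 4.1 1.5
   vertex 4.8 1.8 1.2
   vertex 0.6 2.1 0.0
  endloop
 endfacet
 facet normal -0.811 0.577 0.095
  outer loop
   vertex 2.2 4.1 1.5
   vertex 0.6 2.1 0.0
   vertex 2.4 4.2 2.6
  endloop
 endfacet
 facet normal 0.639 0.747 -0.184
  outer loop
   vertex 2.2 4.1 1.5
   vertex 2.4 4.2 2.6
   vertex 4.8 1.8 1.2
  endloop
 endfacet
 facet normal 0.694 0.316 0.647
  outer loop
   vertex 2.1 2.4 3.8
   vertex 4.8 1.8 1.2
   vertex 2.4 4.2 2.6
  endloop
 endfacet
 facet normal 0.687 -0.049 0.725
  outer loop
   vertex 2.1 2.4 3.8
   vertex 1.1 1.7 4.7
   vertex 4.8 1.8 1.2
  endloop
 endfacet
 facet normal 0.390 0.465 0.795
  outer loop
   vertex 2.1 2.4 3.8
   vertex 2.4 4.2 2.6
   vertex 1.1 1.7 4.7
  endloop
 endfacet
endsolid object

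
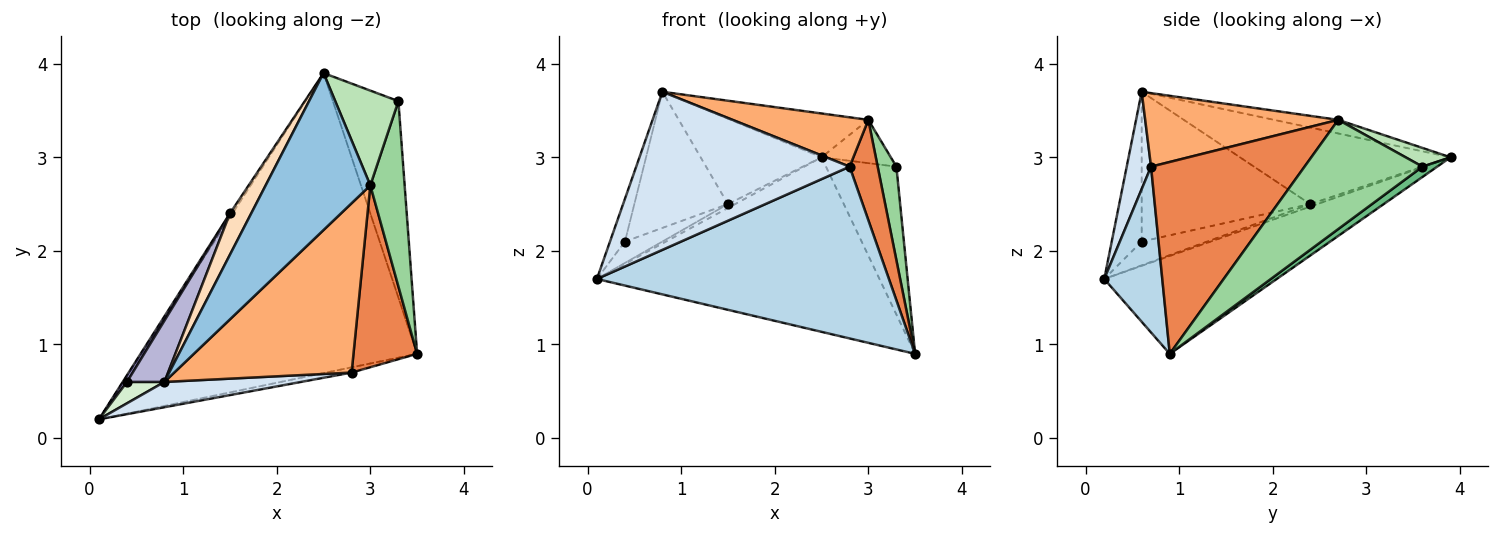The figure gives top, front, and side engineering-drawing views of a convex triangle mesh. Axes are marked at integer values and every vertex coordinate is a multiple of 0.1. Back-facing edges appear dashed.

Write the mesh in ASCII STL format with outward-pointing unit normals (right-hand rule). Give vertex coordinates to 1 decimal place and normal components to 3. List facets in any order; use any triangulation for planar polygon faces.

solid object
 facet normal -0.293 0.481 -0.826
  outer loop
   vertex 2.5 3.9 3.0
   vertex 3.5 0.9 0.9
   vertex 0.1 0.2 1.7
  endloop
 endfacet
 facet normal -0.124 0.267 0.956
  outer loop
   vertex 3.0 2.7 3.4
   vertex 2.5 3.9 3.0
   vertex 0.8 0.6 3.7
  endloop
 endfacet
 facet normal 0.195 -0.980 -0.030
  outer loop
   vertex 2.8 0.7 2.9
   vertex 0.1 0.2 1.7
   vertex 3.5 0.9 0.9
  endloop
 endfacet
 facet normal 0.112 -0.981 0.157
  outer loop
   vertex 2.8 0.7 2.9
   vertex 0.8 0.6 3.7
   vertex 0.1 0.2 1.7
  endloop
 endfacet
 facet normal 0.935 -0.171 0.310
  outer loop
   vertex 2.8 0.7 2.9
   vertex 3.5 0.9 0.9
   vertex 3.0 2.7 3.4
  endloop
 endfacet
 facet normal 0.370 -0.260 0.892
  outer loop
   vertex 2.8 0.7 2.9
   vertex 3.0 2.7 3.4
   vertex 0.8 0.6 3.7
  endloop
 endfacet
 facet normal -0.577 0.577 -0.577
  outer loop
   vertex 1.5 2.4 2.5
   vertex 2.5 3.9 3.0
   vertex 0.1 0.2 1.7
  endloop
 endfacet
 facet normal -0.843 0.484 0.234
  outer loop
   vertex 1.5 2.4 2.5
   vertex 0.8 0.6 3.7
   vertex 2.5 3.9 3.0
  endloop
 endfacet
 facet normal 0.125 0.597 -0.793
  outer loop
   vertex 3.3 3.6 2.9
   vertex 3.5 0.9 0.9
   vertex 2.5 3.9 3.0
  endloop
 endfacet
 facet normal 0.943 -0.150 0.296
  outer loop
   vertex 3.3 3.6 2.9
   vertex 3.0 2.7 3.4
   vertex 3.5 0.9 0.9
  endloop
 endfacet
 facet normal 0.260 0.401 0.878
  outer loop
   vertex 3.3 3.6 2.9
   vertex 2.5 3.9 3.0
   vertex 3.0 2.7 3.4
  endloop
 endfacet
 facet normal -0.873 0.436 0.218
  outer loop
   vertex 0.4 0.6 2.1
   vertex 0.1 0.2 1.7
   vertex 0.8 0.6 3.7
  endloop
 endfacet
 facet normal -0.858 0.490 0.153
  outer loop
   vertex 0.4 0.6 2.1
   vertex 1.5 2.4 2.5
   vertex 0.1 0.2 1.7
  endloop
 endfacet
 facet normal -0.854 0.474 0.214
  outer loop
   vertex 0.4 0.6 2.1
   vertex 0.8 0.6 3.7
   vertex 1.5 2.4 2.5
  endloop
 endfacet
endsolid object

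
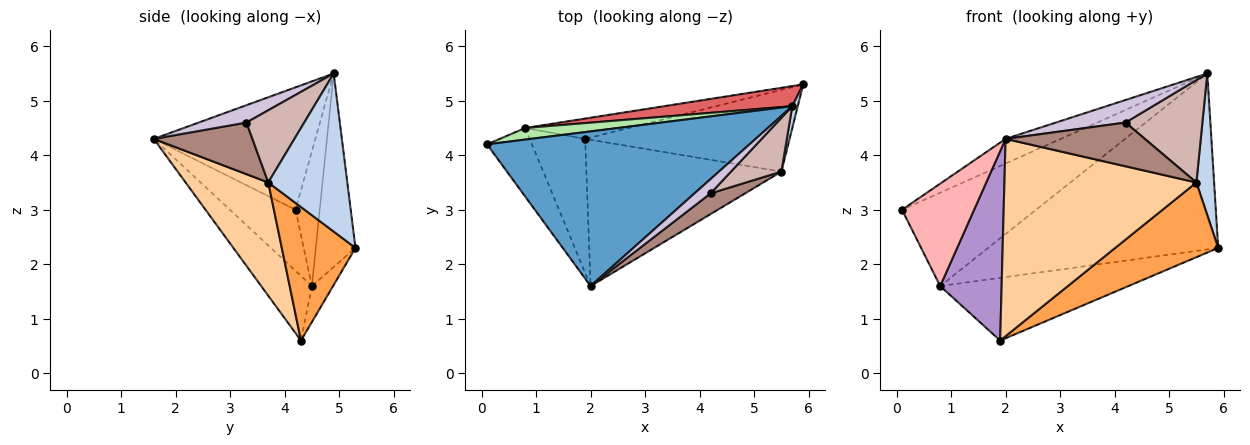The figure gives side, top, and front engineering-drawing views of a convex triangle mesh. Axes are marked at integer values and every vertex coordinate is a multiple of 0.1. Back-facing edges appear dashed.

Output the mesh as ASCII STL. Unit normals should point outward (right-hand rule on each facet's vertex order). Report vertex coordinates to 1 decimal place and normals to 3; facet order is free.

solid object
 facet normal -0.418 0.143 0.897
  outer loop
   vertex 5.7 4.9 5.5
   vertex 0.1 4.2 3.0
   vertex 2.0 1.6 4.3
  endloop
 endfacet
 facet normal 0.975 -0.219 0.034
  outer loop
   vertex 5.5 3.7 3.5
   vertex 5.9 5.3 2.3
   vertex 5.7 4.9 5.5
  endloop
 endfacet
 facet normal 0.434 -0.607 -0.665
  outer loop
   vertex 5.5 3.7 3.5
   vertex 1.9 4.3 0.6
   vertex 5.9 5.3 2.3
  endloop
 endfacet
 facet normal 0.327 -0.759 -0.563
  outer loop
   vertex 5.5 3.7 3.5
   vertex 2.0 1.6 4.3
   vertex 1.9 4.3 0.6
  endloop
 endfacet
 facet normal -0.106 0.946 -0.306
  outer loop
   vertex 0.8 4.5 1.6
   vertex 5.9 5.3 2.3
   vertex 1.9 4.3 0.6
  endloop
 endfacet
 facet normal -0.176 0.977 0.121
  outer loop
   vertex 0.8 4.5 1.6
   vertex 0.1 4.2 3.0
   vertex 5.7 4.9 5.5
  endloop
 endfacet
 facet normal -0.169 0.979 0.112
  outer loop
   vertex 0.8 4.5 1.6
   vertex 5.7 4.9 5.5
   vertex 5.9 5.3 2.3
  endloop
 endfacet
 facet normal -0.603 -0.663 -0.444
  outer loop
   vertex 0.8 4.5 1.6
   vertex 2.0 1.6 4.3
   vertex 0.1 4.2 3.0
  endloop
 endfacet
 facet normal -0.559 -0.677 -0.479
  outer loop
   vertex 0.8 4.5 1.6
   vertex 1.9 4.3 0.6
   vertex 2.0 1.6 4.3
  endloop
 endfacet
 facet normal 0.501 -0.731 0.463
  outer loop
   vertex 4.2 3.3 4.6
   vertex 5.7 4.9 5.5
   vertex 2.0 1.6 4.3
  endloop
 endfacet
 facet normal 0.539 -0.761 0.360
  outer loop
   vertex 4.2 3.3 4.6
   vertex 2.0 1.6 4.3
   vertex 5.5 3.7 3.5
  endloop
 endfacet
 facet normal 0.554 -0.737 0.387
  outer loop
   vertex 4.2 3.3 4.6
   vertex 5.5 3.7 3.5
   vertex 5.7 4.9 5.5
  endloop
 endfacet
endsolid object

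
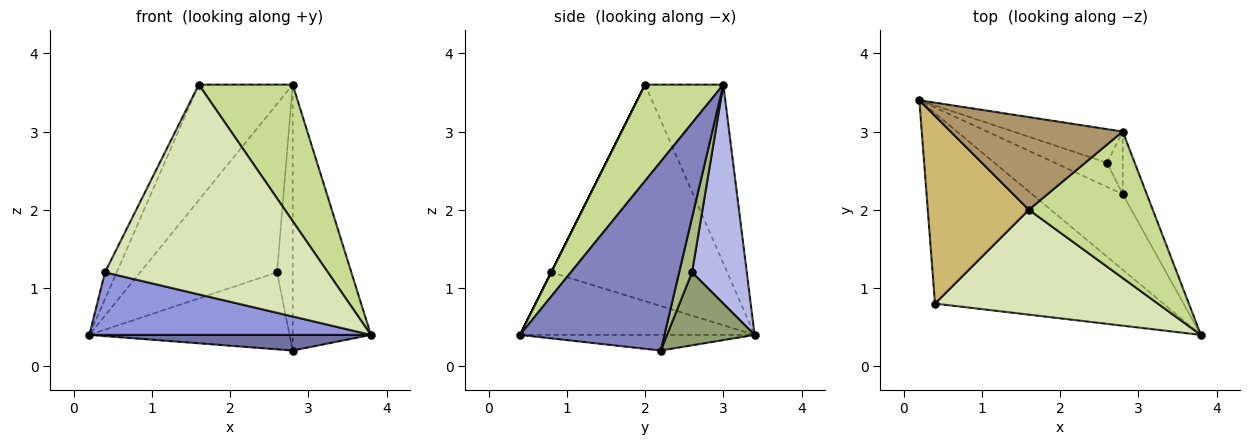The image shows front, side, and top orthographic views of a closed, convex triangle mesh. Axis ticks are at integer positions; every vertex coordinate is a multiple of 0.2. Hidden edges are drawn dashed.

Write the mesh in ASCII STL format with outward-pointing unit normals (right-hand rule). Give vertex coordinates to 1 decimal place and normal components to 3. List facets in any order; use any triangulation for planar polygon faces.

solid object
 facet normal -0.166 -0.200 -0.966
  outer loop
   vertex 2.8 2.2 0.2
   vertex 3.8 0.4 0.4
   vertex 0.2 3.4 0.4
  endloop
 endfacet
 facet normal 0.874 0.473 -0.111
  outer loop
   vertex 2.8 2.2 0.2
   vertex 2.8 3.0 3.6
   vertex 3.8 0.4 0.4
  endloop
 endfacet
 facet normal -0.252 -0.302 -0.919
  outer loop
   vertex 0.4 0.8 1.2
   vertex 0.2 3.4 0.4
   vertex 3.8 0.4 0.4
  endloop
 endfacet
 facet normal 0.365 0.913 -0.183
  outer loop
   vertex 2.6 2.6 1.2
   vertex 0.2 3.4 0.4
   vertex 2.8 3.0 3.6
  endloop
 endfacet
 facet normal 0.385 0.881 -0.275
  outer loop
   vertex 2.6 2.6 1.2
   vertex 2.8 2.2 0.2
   vertex 0.2 3.4 0.4
  endloop
 endfacet
 facet normal 0.625 0.760 -0.179
  outer loop
   vertex 2.6 2.6 1.2
   vertex 2.8 3.0 3.6
   vertex 2.8 2.2 0.2
  endloop
 endfacet
 facet normal 0.494 -0.593 0.636
  outer loop
   vertex 1.6 2.0 3.6
   vertex 3.8 0.4 0.4
   vertex 2.8 3.0 3.6
  endloop
 endfacet
 facet normal 0.000 -0.894 0.447
  outer loop
   vertex 1.6 2.0 3.6
   vertex 0.4 0.8 1.2
   vertex 3.8 0.4 0.4
  endloop
 endfacet
 facet normal -0.545 0.654 0.525
  outer loop
   vertex 1.6 2.0 3.6
   vertex 2.8 3.0 3.6
   vertex 0.2 3.4 0.4
  endloop
 endfacet
 facet normal -0.905 0.060 0.422
  outer loop
   vertex 1.6 2.0 3.6
   vertex 0.2 3.4 0.4
   vertex 0.4 0.8 1.2
  endloop
 endfacet
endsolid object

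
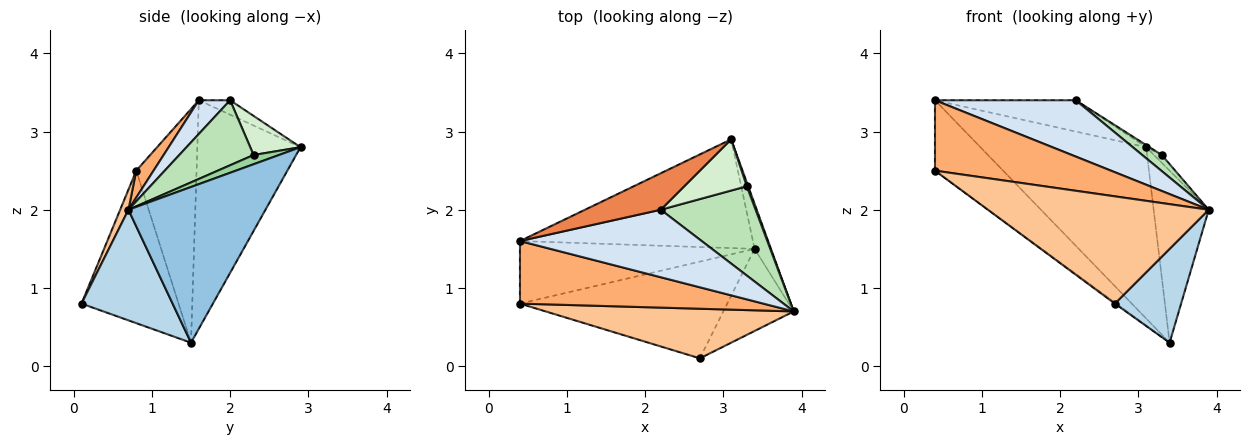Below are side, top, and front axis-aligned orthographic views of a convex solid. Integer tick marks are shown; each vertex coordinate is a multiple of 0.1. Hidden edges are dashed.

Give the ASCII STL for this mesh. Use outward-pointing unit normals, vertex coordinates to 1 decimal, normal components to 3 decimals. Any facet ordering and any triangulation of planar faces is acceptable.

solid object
 facet normal -0.465 0.747 -0.474
  outer loop
   vertex 3.4 1.5 0.3
   vertex 0.4 1.6 3.4
   vertex 3.1 2.9 2.8
  endloop
 endfacet
 facet normal 0.924 0.371 -0.097
  outer loop
   vertex 3.4 1.5 0.3
   vertex 3.1 2.9 2.8
   vertex 3.9 0.7 2.0
  endloop
 endfacet
 facet normal 0.719 -0.523 -0.458
  outer loop
   vertex 2.7 0.1 0.8
   vertex 3.4 1.5 0.3
   vertex 3.9 0.7 2.0
  endloop
 endfacet
 facet normal 0.141 -0.634 0.760
  outer loop
   vertex 2.2 2.0 3.4
   vertex 0.4 1.6 3.4
   vertex 3.9 0.7 2.0
  endloop
 endfacet
 facet normal -0.143 0.644 0.751
  outer loop
   vertex 2.2 2.0 3.4
   vertex 3.1 2.9 2.8
   vertex 0.4 1.6 3.4
  endloop
 endfacet
 facet normal 0.073 -0.745 0.663
  outer loop
   vertex 0.4 0.8 2.5
   vertex 3.9 0.7 2.0
   vertex 0.4 1.6 3.4
  endloop
 endfacet
 facet normal 0.034 -0.907 0.420
  outer loop
   vertex 0.4 0.8 2.5
   vertex 2.7 0.1 0.8
   vertex 3.9 0.7 2.0
  endloop
 endfacet
 facet normal -0.552 0.623 -0.554
  outer loop
   vertex 0.4 0.8 2.5
   vertex 0.4 1.6 3.4
   vertex 3.4 1.5 0.3
  endloop
 endfacet
 facet normal -0.593 0.009 -0.805
  outer loop
   vertex 0.4 0.8 2.5
   vertex 3.4 1.5 0.3
   vertex 2.7 0.1 0.8
  endloop
 endfacet
 facet normal 0.946 0.291 0.145
  outer loop
   vertex 3.3 2.3 2.7
   vertex 3.9 0.7 2.0
   vertex 3.1 2.9 2.8
  endloop
 endfacet
 facet normal 0.559 -0.147 0.816
  outer loop
   vertex 3.3 2.3 2.7
   vertex 2.2 2.0 3.4
   vertex 3.9 0.7 2.0
  endloop
 endfacet
 facet normal 0.530 0.035 0.847
  outer loop
   vertex 3.3 2.3 2.7
   vertex 3.1 2.9 2.8
   vertex 2.2 2.0 3.4
  endloop
 endfacet
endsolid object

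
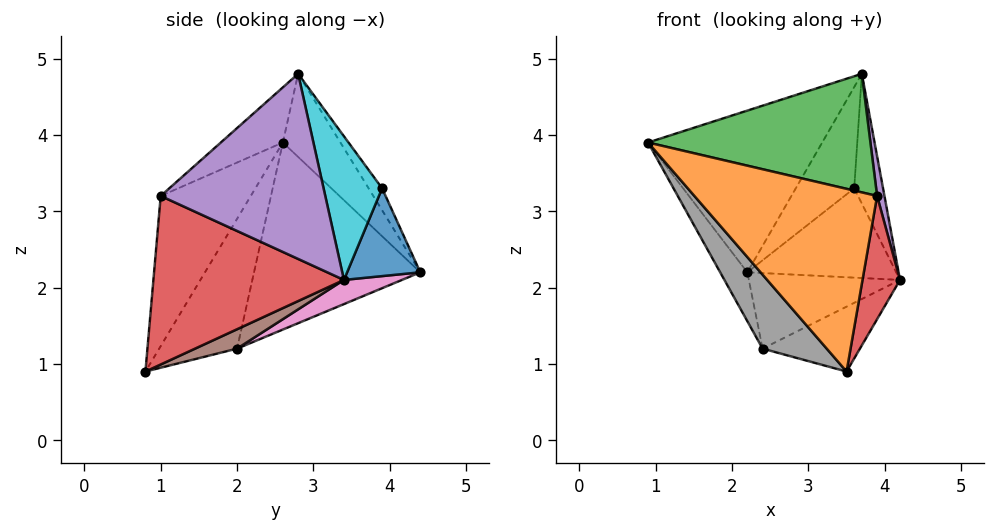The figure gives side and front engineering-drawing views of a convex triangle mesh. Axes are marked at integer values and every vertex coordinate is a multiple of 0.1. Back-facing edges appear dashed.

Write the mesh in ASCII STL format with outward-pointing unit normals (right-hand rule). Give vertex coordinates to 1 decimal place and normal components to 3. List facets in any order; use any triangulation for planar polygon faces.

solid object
 facet normal -0.249 0.754 0.608
  outer loop
   vertex 2.2 4.4 2.2
   vertex 0.9 2.6 3.9
   vertex 3.7 2.8 4.8
  endloop
 endfacet
 facet normal -0.437 -0.886 0.153
  outer loop
   vertex 3.9 1.0 3.2
   vertex 0.9 2.6 3.9
   vertex 3.5 0.8 0.9
  endloop
 endfacet
 facet normal -0.185 -0.664 0.724
  outer loop
   vertex 3.9 1.0 3.2
   vertex 3.7 2.8 4.8
   vertex 0.9 2.6 3.9
  endloop
 endfacet
 facet normal 0.970 -0.191 -0.152
  outer loop
   vertex 3.9 1.0 3.2
   vertex 3.5 0.8 0.9
   vertex 4.2 3.4 2.1
  endloop
 endfacet
 facet normal 0.984 -0.044 0.172
  outer loop
   vertex 3.9 1.0 3.2
   vertex 4.2 3.4 2.1
   vertex 3.7 2.8 4.8
  endloop
 endfacet
 facet normal 0.163 0.377 -0.912
  outer loop
   vertex 2.4 2.0 1.2
   vertex 4.2 3.4 2.1
   vertex 3.5 0.8 0.9
  endloop
 endfacet
 facet normal 0.150 0.391 -0.908
  outer loop
   vertex 2.4 2.0 1.2
   vertex 2.2 4.4 2.2
   vertex 4.2 3.4 2.1
  endloop
 endfacet
 facet normal -0.742 -0.611 -0.276
  outer loop
   vertex 2.4 2.0 1.2
   vertex 3.5 0.8 0.9
   vertex 0.9 2.6 3.9
  endloop
 endfacet
 facet normal -0.852 0.139 -0.504
  outer loop
   vertex 2.4 2.0 1.2
   vertex 0.9 2.6 3.9
   vertex 2.2 4.4 2.2
  endloop
 endfacet
 facet normal 0.867 0.427 0.256
  outer loop
   vertex 3.6 3.9 3.3
   vertex 3.7 2.8 4.8
   vertex 4.2 3.4 2.1
  endloop
 endfacet
 facet normal 0.436 0.887 -0.152
  outer loop
   vertex 3.6 3.9 3.3
   vertex 4.2 3.4 2.1
   vertex 2.2 4.4 2.2
  endloop
 endfacet
 facet normal -0.182 0.787 0.589
  outer loop
   vertex 3.6 3.9 3.3
   vertex 2.2 4.4 2.2
   vertex 3.7 2.8 4.8
  endloop
 endfacet
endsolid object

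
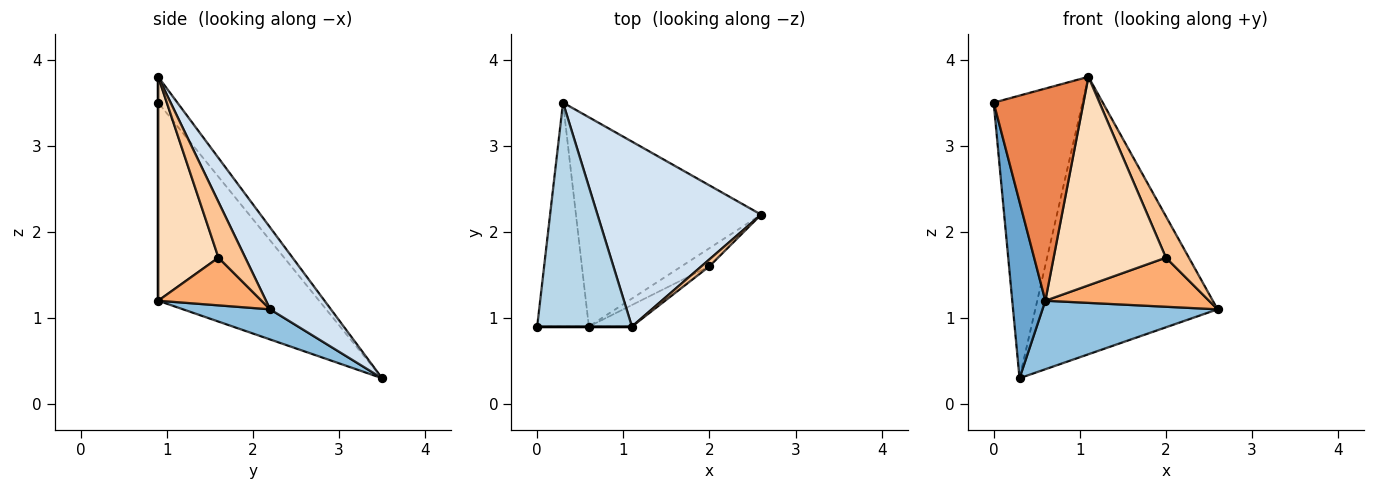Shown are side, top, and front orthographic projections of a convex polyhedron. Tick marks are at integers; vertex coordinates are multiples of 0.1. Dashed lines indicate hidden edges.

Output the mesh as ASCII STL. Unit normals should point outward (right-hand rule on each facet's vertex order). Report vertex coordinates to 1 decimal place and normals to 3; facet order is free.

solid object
 facet normal -0.949 -0.195 -0.248
  outer loop
   vertex 0.6 0.9 1.2
   vertex 0.0 0.9 3.5
   vertex 0.3 3.5 0.3
  endloop
 endfacet
 facet normal 0.153 -0.307 -0.939
  outer loop
   vertex 0.6 0.9 1.2
   vertex 0.3 3.5 0.3
   vertex 2.6 2.2 1.1
  endloop
 endfacet
 facet normal -0.167 0.773 0.612
  outer loop
   vertex 1.1 0.9 3.8
   vertex 0.3 3.5 0.3
   vertex 0.0 0.9 3.5
  endloop
 endfacet
 facet normal 0.267 0.802 0.535
  outer loop
   vertex 1.1 0.9 3.8
   vertex 2.6 2.2 1.1
   vertex 0.3 3.5 0.3
  endloop
 endfacet
 facet normal 0.000 -1.000 0.000
  outer loop
   vertex 1.1 0.9 3.8
   vertex 0.0 0.9 3.5
   vertex 0.6 0.9 1.2
  endloop
 endfacet
 facet normal 0.510 -0.807 -0.297
  outer loop
   vertex 2.0 1.6 1.7
   vertex 0.6 0.9 1.2
   vertex 2.6 2.2 1.1
  endloop
 endfacet
 facet normal 0.755 -0.647 0.108
  outer loop
   vertex 2.0 1.6 1.7
   vertex 2.6 2.2 1.1
   vertex 1.1 0.9 3.8
  endloop
 endfacet
 facet normal 0.471 -0.877 -0.091
  outer loop
   vertex 2.0 1.6 1.7
   vertex 1.1 0.9 3.8
   vertex 0.6 0.9 1.2
  endloop
 endfacet
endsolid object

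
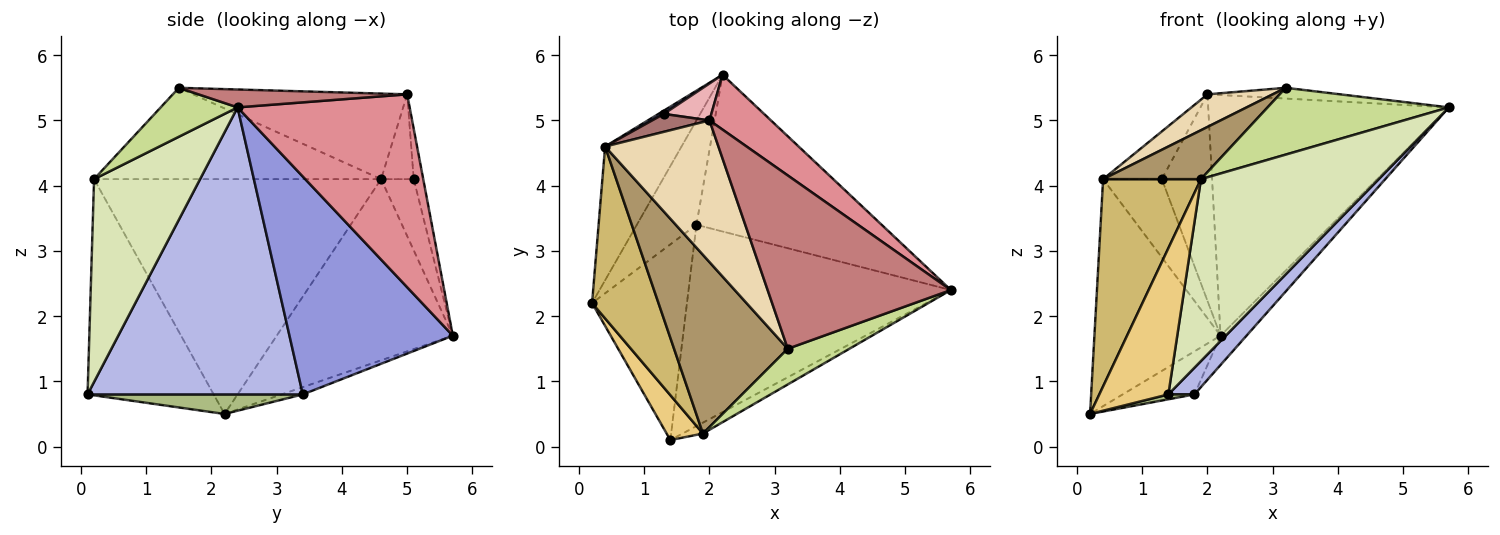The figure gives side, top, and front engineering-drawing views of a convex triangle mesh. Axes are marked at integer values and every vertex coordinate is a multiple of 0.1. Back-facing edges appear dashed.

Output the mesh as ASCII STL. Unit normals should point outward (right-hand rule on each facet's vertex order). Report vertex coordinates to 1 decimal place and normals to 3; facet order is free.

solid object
 facet normal -0.769 0.551 -0.324
  outer loop
   vertex 0.4 4.6 4.1
   vertex 2.2 5.7 1.7
   vertex 0.2 2.2 0.5
  endloop
 endfacet
 facet normal -0.485 0.874 0.036
  outer loop
   vertex 1.3 5.1 4.1
   vertex 2.2 5.7 1.7
   vertex 0.4 4.6 4.1
  endloop
 endfacet
 facet normal 0.756 0.120 -0.643
  outer loop
   vertex 1.8 3.4 0.8
   vertex 2.2 5.7 1.7
   vertex 5.7 2.4 5.2
  endloop
 endfacet
 facet normal 0.735 -0.089 -0.672
  outer loop
   vertex 1.8 3.4 0.8
   vertex 5.7 2.4 5.2
   vertex 1.4 0.1 0.8
  endloop
 endfacet
 facet normal -0.112 0.379 -0.919
  outer loop
   vertex 1.8 3.4 0.8
   vertex 0.2 2.2 0.5
   vertex 2.2 5.7 1.7
  endloop
 endfacet
 facet normal 0.202 -0.024 -0.979
  outer loop
   vertex 1.8 3.4 0.8
   vertex 1.4 0.1 0.8
   vertex 0.2 2.2 0.5
  endloop
 endfacet
 facet normal 0.350 -0.826 0.442
  outer loop
   vertex 1.9 0.2 4.1
   vertex 5.7 2.4 5.2
   vertex 3.2 1.5 5.5
  endloop
 endfacet
 facet normal 0.511 -0.858 -0.052
  outer loop
   vertex 1.9 0.2 4.1
   vertex 1.4 0.1 0.8
   vertex 5.7 2.4 5.2
  endloop
 endfacet
 facet normal -0.612 -0.209 0.762
  outer loop
   vertex 1.9 0.2 4.1
   vertex 3.2 1.5 5.5
   vertex 0.4 4.6 4.1
  endloop
 endfacet
 facet normal -0.914 -0.312 0.259
  outer loop
   vertex 1.9 0.2 4.1
   vertex 0.4 4.6 4.1
   vertex 0.2 2.2 0.5
  endloop
 endfacet
 facet normal -0.868 -0.475 0.146
  outer loop
   vertex 1.9 0.2 4.1
   vertex 0.2 2.2 0.5
   vertex 1.4 0.1 0.8
  endloop
 endfacet
 facet normal -0.593 -0.181 0.785
  outer loop
   vertex 2.0 5.0 5.4
   vertex 0.4 4.6 4.1
   vertex 3.2 1.5 5.5
  endloop
 endfacet
 facet normal -0.461 0.830 0.312
  outer loop
   vertex 2.0 5.0 5.4
   vertex 1.3 5.1 4.1
   vertex 0.4 4.6 4.1
  endloop
 endfacet
 facet normal 0.097 0.062 0.993
  outer loop
   vertex 2.0 5.0 5.4
   vertex 3.2 1.5 5.5
   vertex 5.7 2.4 5.2
  endloop
 endfacet
 facet normal 0.572 0.800 0.182
  outer loop
   vertex 2.0 5.0 5.4
   vertex 5.7 2.4 5.2
   vertex 2.2 5.7 1.7
  endloop
 endfacet
 facet normal -0.183 0.968 0.173
  outer loop
   vertex 2.0 5.0 5.4
   vertex 2.2 5.7 1.7
   vertex 1.3 5.1 4.1
  endloop
 endfacet
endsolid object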